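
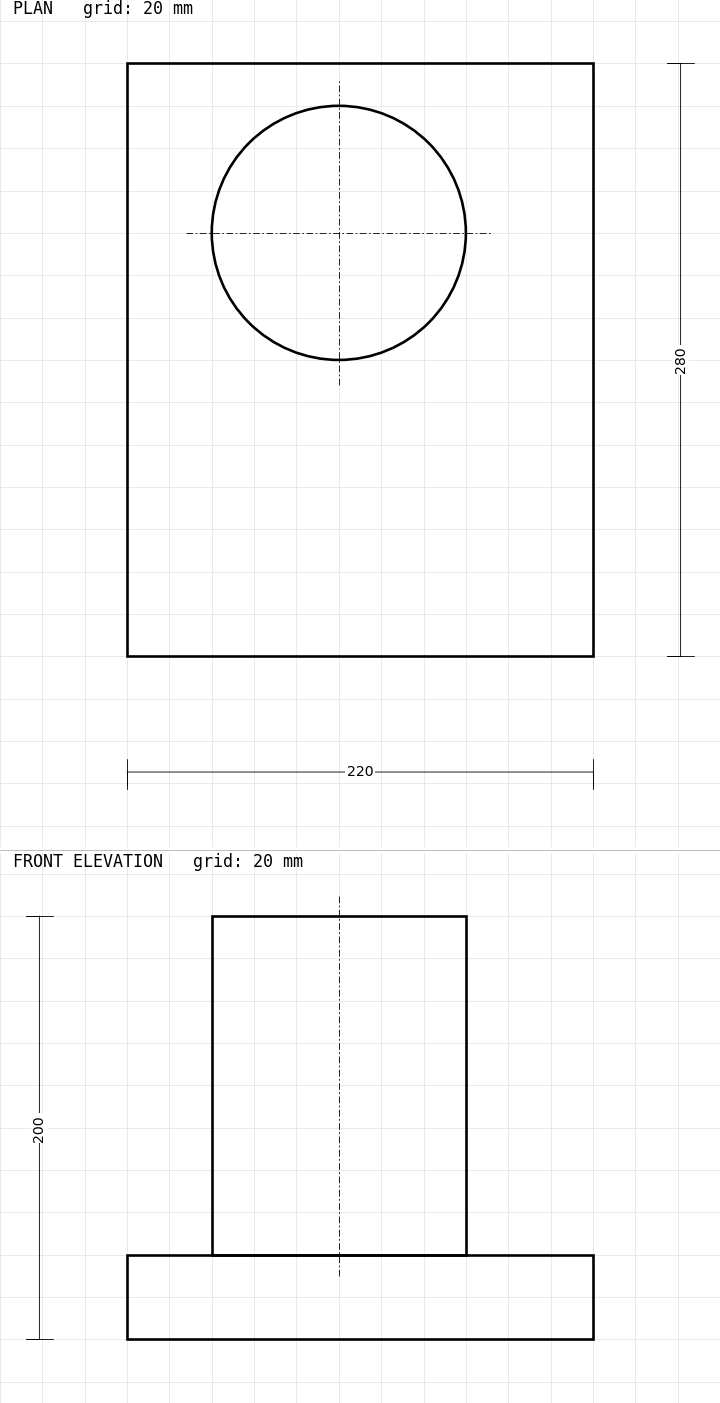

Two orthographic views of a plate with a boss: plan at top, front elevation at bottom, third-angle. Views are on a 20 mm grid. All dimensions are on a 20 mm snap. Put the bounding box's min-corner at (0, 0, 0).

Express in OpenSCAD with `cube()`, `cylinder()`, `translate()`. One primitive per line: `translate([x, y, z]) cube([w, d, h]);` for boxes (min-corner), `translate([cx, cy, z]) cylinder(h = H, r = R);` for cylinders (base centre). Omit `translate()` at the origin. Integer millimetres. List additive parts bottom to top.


cube([220, 280, 40]);
translate([100, 200, 40]) cylinder(h = 160, r = 60);


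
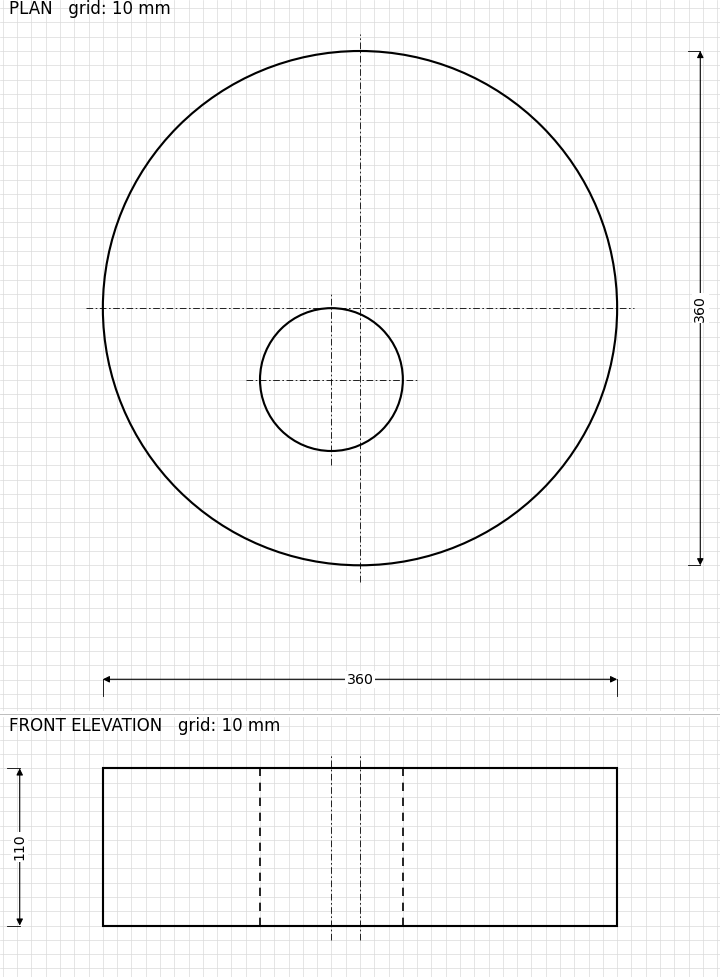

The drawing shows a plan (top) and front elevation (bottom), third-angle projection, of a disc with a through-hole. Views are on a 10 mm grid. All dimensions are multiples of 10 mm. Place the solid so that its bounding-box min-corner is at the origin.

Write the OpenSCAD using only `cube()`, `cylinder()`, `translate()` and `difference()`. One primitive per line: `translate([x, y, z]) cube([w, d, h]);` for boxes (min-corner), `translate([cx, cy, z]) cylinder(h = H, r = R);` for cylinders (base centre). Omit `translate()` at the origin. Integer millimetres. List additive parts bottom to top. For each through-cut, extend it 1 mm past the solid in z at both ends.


difference() {
  translate([180, 180, 0]) cylinder(h = 110, r = 180);
  translate([160, 130, -1]) cylinder(h = 112, r = 50);
}


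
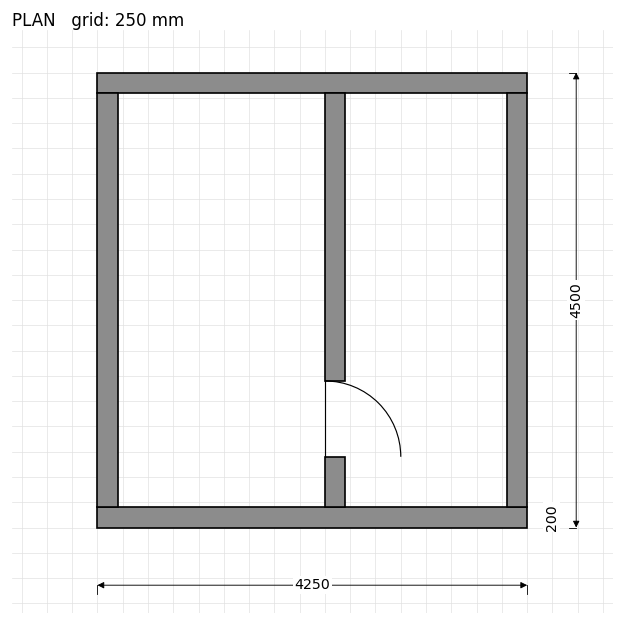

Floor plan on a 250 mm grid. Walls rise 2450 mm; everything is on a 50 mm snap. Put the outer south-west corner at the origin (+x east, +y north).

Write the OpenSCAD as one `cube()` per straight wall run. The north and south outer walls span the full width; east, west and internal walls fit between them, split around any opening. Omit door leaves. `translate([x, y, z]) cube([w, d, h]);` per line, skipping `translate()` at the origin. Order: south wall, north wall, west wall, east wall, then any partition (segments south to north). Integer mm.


cube([4250, 200, 2450]);
translate([0, 4300, 0]) cube([4250, 200, 2450]);
translate([0, 200, 0]) cube([200, 4100, 2450]);
translate([4050, 200, 0]) cube([200, 4100, 2450]);
translate([2250, 200, 0]) cube([200, 500, 2450]);
translate([2250, 1450, 0]) cube([200, 2850, 2450]);


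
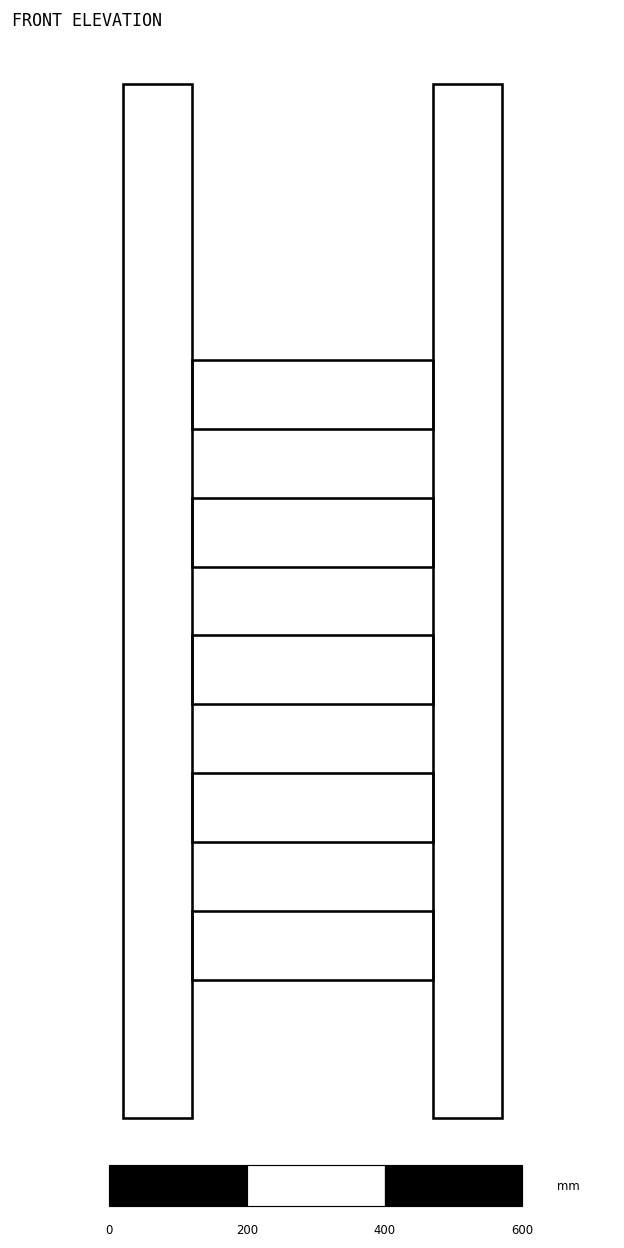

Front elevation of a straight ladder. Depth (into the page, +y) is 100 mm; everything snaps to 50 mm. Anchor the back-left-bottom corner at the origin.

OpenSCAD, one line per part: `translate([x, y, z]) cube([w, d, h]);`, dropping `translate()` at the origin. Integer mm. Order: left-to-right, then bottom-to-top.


cube([100, 100, 1500]);
translate([100, 0, 200]) cube([350, 100, 100]);
translate([100, 0, 400]) cube([350, 100, 100]);
translate([100, 0, 600]) cube([350, 100, 100]);
translate([100, 0, 800]) cube([350, 100, 100]);
translate([100, 0, 1000]) cube([350, 100, 100]);
translate([450, 0, 0]) cube([100, 100, 1500]);


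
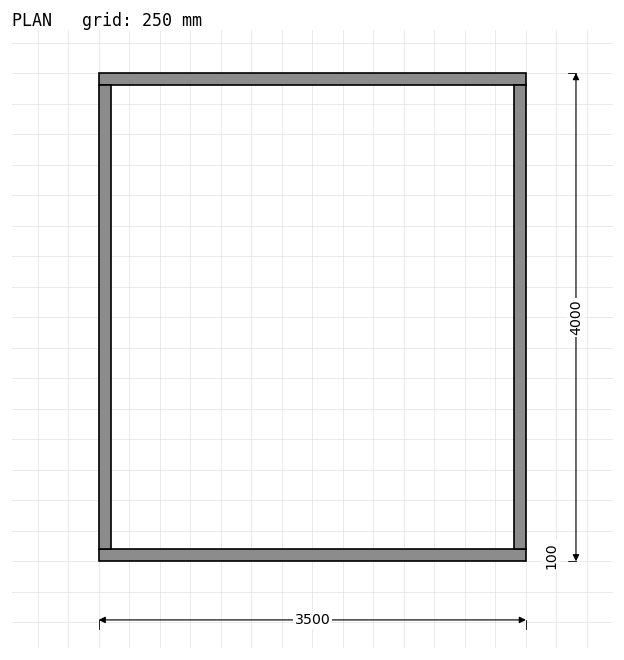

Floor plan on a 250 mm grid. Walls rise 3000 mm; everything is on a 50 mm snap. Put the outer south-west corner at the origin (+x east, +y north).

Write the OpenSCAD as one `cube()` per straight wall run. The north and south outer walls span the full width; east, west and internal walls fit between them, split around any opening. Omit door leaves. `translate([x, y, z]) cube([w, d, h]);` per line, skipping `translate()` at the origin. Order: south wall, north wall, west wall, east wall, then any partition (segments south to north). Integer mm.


cube([3500, 100, 3000]);
translate([0, 3900, 0]) cube([3500, 100, 3000]);
translate([0, 100, 0]) cube([100, 3800, 3000]);
translate([3400, 100, 0]) cube([100, 3800, 3000]);


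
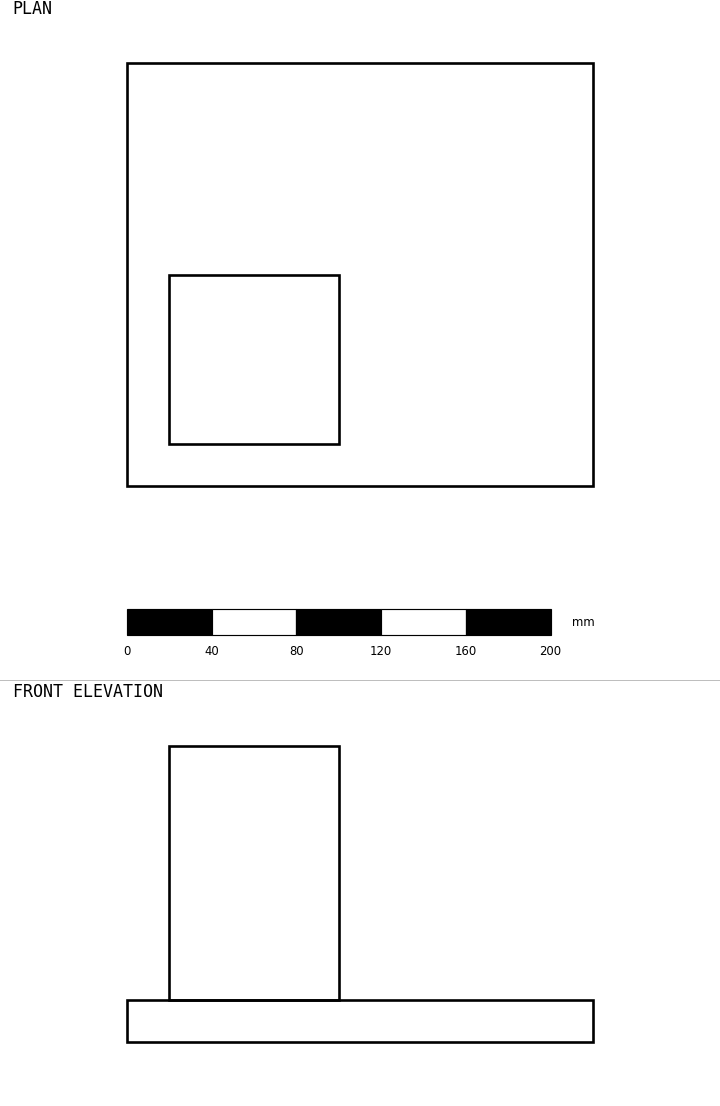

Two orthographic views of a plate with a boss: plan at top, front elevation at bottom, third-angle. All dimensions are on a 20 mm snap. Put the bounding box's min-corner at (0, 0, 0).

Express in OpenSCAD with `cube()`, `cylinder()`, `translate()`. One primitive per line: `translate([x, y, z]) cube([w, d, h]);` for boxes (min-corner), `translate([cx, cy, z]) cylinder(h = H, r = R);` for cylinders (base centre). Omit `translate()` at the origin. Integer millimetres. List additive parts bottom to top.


cube([220, 200, 20]);
translate([20, 20, 20]) cube([80, 80, 120]);


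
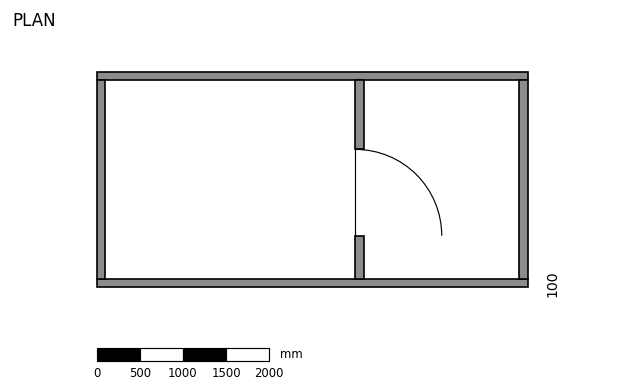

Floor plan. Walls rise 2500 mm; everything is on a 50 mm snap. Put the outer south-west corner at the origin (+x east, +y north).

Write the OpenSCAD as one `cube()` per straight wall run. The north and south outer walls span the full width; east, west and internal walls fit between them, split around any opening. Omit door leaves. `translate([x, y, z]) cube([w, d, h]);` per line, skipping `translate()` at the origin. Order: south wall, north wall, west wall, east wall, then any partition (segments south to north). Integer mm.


cube([5000, 100, 2500]);
translate([0, 2400, 0]) cube([5000, 100, 2500]);
translate([0, 100, 0]) cube([100, 2300, 2500]);
translate([4900, 100, 0]) cube([100, 2300, 2500]);
translate([3000, 100, 0]) cube([100, 500, 2500]);
translate([3000, 1600, 0]) cube([100, 800, 2500]);


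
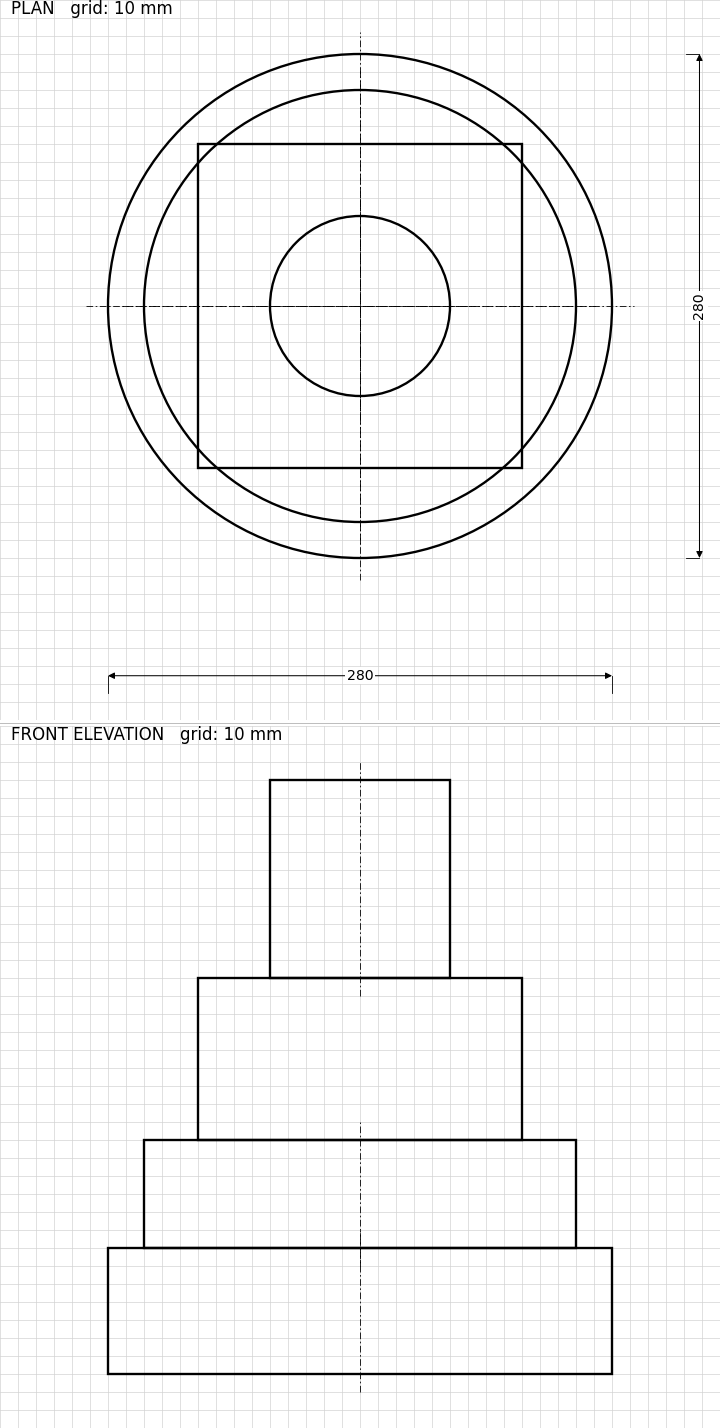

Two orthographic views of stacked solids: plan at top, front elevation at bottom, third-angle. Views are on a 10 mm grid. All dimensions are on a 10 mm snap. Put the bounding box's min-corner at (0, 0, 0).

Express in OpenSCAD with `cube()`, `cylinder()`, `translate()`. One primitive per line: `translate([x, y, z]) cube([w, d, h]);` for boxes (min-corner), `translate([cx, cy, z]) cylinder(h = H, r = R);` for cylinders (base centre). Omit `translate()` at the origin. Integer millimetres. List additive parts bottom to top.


translate([140, 140, 0]) cylinder(h = 70, r = 140);
translate([140, 140, 70]) cylinder(h = 60, r = 120);
translate([50, 50, 130]) cube([180, 180, 90]);
translate([140, 140, 220]) cylinder(h = 110, r = 50);


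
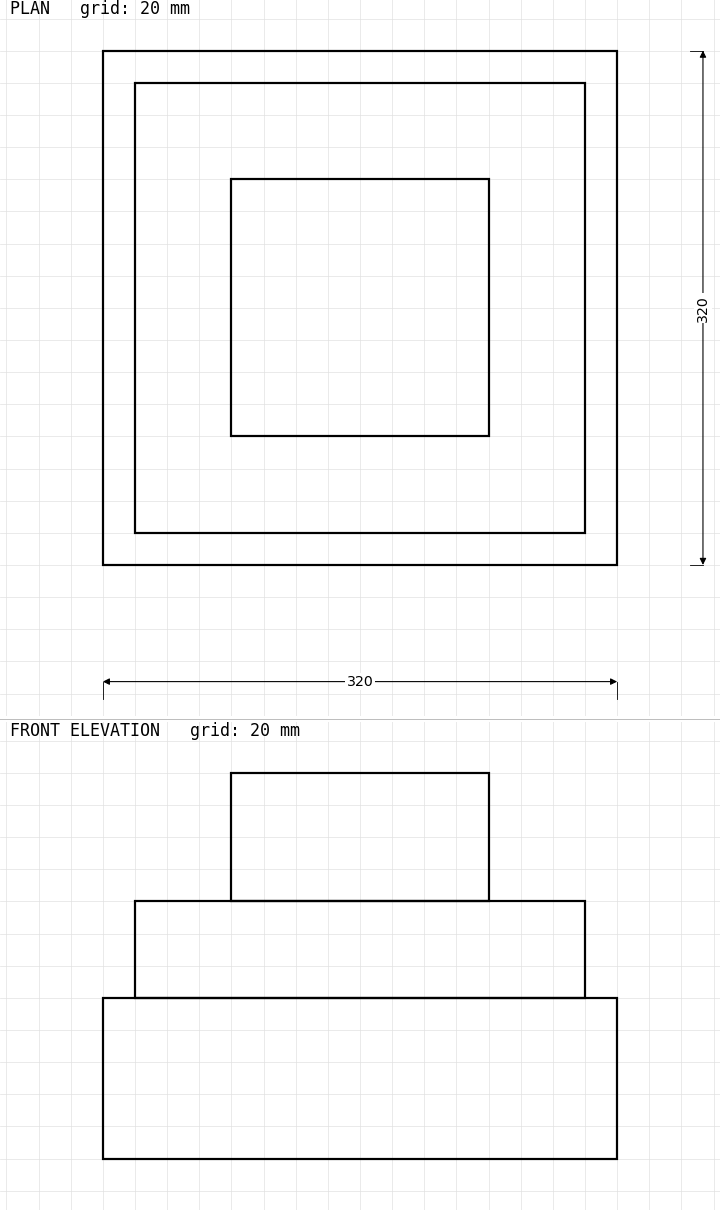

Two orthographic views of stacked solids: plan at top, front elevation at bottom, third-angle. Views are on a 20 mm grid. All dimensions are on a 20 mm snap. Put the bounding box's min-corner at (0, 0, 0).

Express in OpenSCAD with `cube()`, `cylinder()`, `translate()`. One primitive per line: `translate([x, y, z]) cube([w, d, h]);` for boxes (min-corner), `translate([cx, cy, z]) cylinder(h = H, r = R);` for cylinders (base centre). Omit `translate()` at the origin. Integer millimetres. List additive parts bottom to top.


cube([320, 320, 100]);
translate([20, 20, 100]) cube([280, 280, 60]);
translate([80, 80, 160]) cube([160, 160, 80]);


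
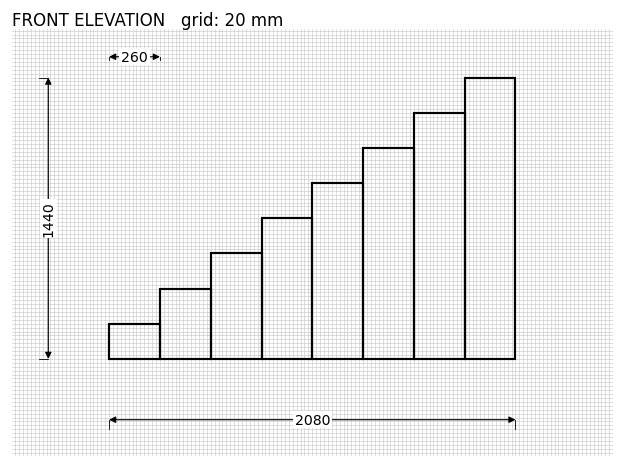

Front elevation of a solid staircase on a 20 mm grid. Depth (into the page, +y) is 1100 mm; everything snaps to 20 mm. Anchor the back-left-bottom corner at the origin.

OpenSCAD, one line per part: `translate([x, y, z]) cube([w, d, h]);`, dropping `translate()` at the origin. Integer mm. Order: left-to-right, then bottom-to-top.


cube([260, 1100, 180]);
translate([260, 0, 0]) cube([260, 1100, 360]);
translate([520, 0, 0]) cube([260, 1100, 540]);
translate([780, 0, 0]) cube([260, 1100, 720]);
translate([1040, 0, 0]) cube([260, 1100, 900]);
translate([1300, 0, 0]) cube([260, 1100, 1080]);
translate([1560, 0, 0]) cube([260, 1100, 1260]);
translate([1820, 0, 0]) cube([260, 1100, 1440]);


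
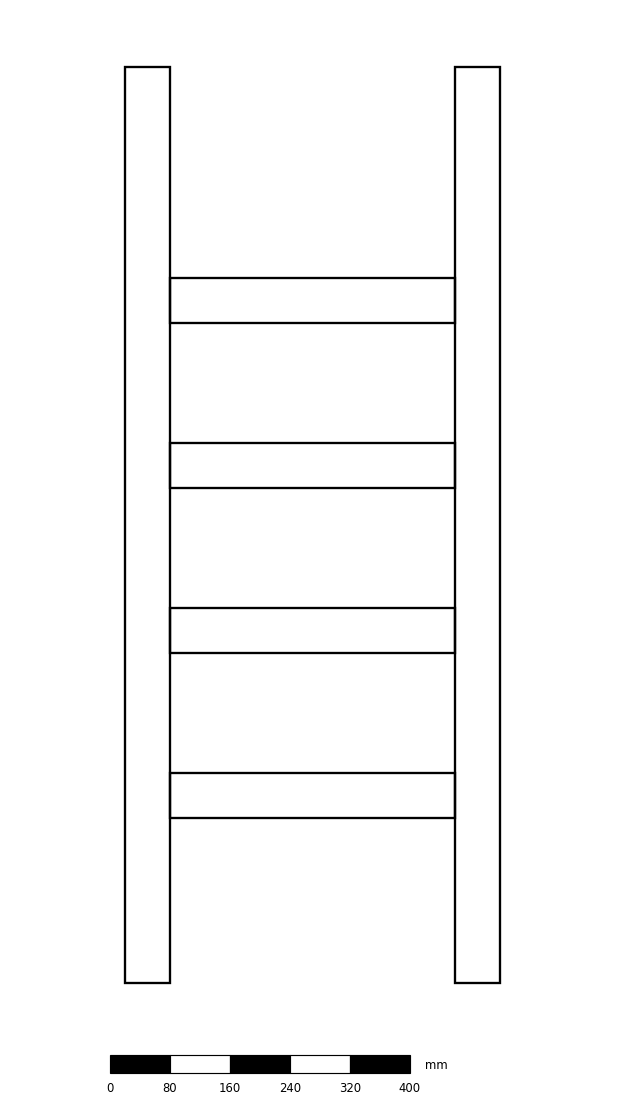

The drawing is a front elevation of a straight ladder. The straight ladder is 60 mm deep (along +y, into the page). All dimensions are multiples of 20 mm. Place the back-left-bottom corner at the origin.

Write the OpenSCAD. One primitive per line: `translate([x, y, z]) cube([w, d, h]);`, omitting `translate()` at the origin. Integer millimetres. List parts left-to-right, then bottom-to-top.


cube([60, 60, 1220]);
translate([60, 0, 220]) cube([380, 60, 60]);
translate([60, 0, 440]) cube([380, 60, 60]);
translate([60, 0, 660]) cube([380, 60, 60]);
translate([60, 0, 880]) cube([380, 60, 60]);
translate([440, 0, 0]) cube([60, 60, 1220]);


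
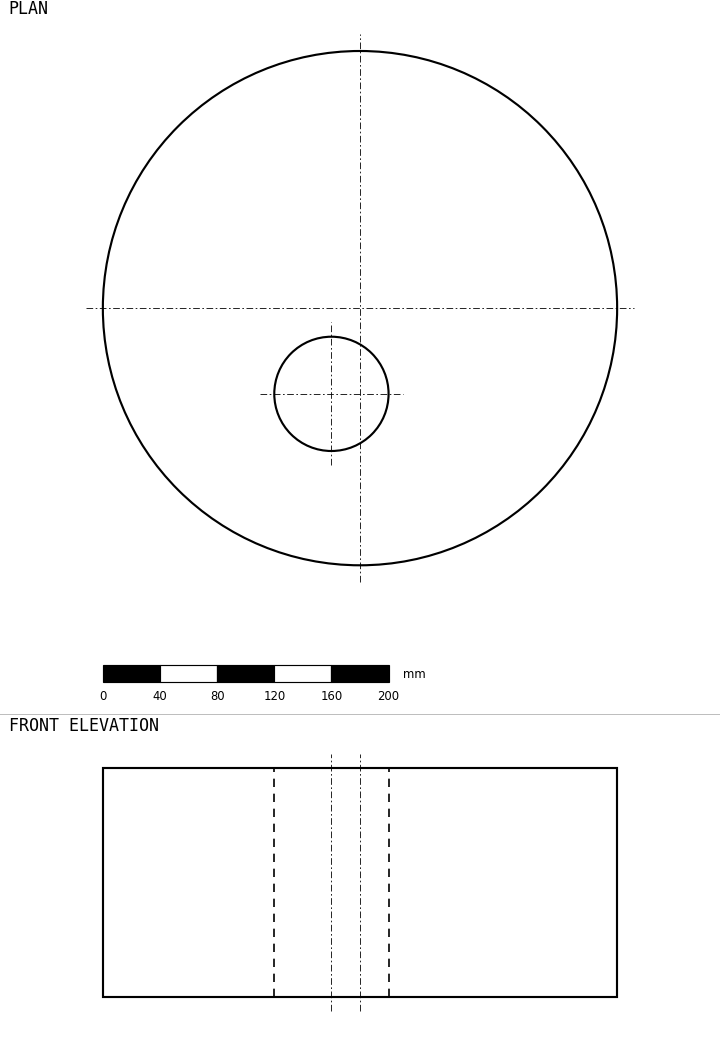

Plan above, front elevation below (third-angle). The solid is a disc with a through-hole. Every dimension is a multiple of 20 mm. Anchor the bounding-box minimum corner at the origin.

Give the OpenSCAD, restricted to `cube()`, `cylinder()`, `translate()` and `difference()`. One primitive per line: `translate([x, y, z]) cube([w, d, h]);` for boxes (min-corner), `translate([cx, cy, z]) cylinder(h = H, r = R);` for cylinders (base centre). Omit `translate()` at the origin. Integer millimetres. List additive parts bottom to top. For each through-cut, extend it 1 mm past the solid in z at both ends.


difference() {
  translate([180, 180, 0]) cylinder(h = 160, r = 180);
  translate([160, 120, -1]) cylinder(h = 162, r = 40);
}


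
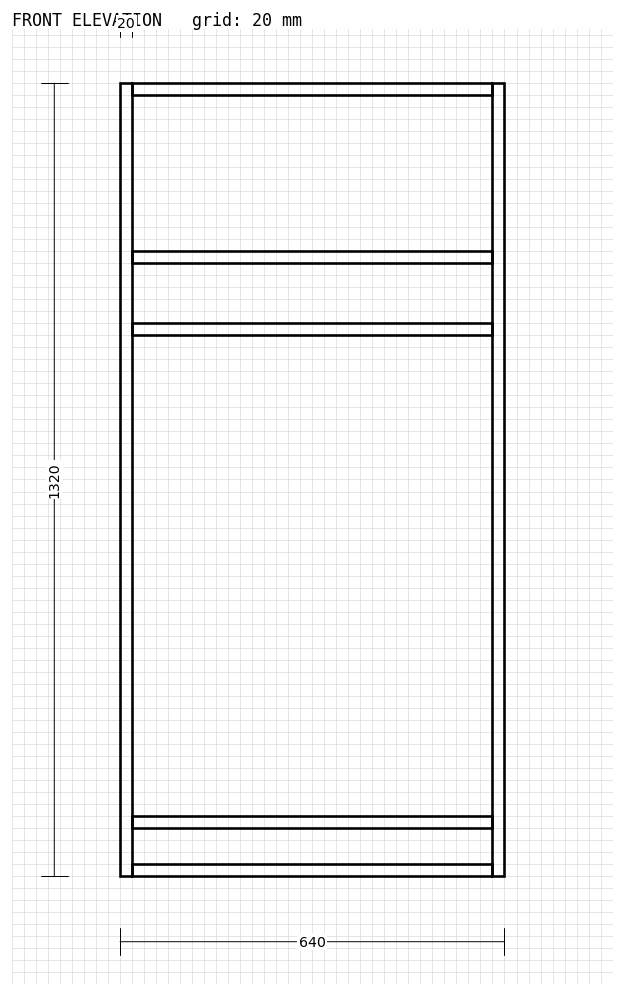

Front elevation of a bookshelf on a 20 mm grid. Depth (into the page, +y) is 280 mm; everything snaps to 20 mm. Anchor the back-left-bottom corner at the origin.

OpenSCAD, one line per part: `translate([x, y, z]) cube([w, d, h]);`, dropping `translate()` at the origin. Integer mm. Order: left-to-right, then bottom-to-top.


cube([20, 280, 1320]);
translate([20, 0, 0]) cube([600, 280, 20]);
translate([20, 0, 80]) cube([600, 280, 20]);
translate([20, 0, 900]) cube([600, 280, 20]);
translate([20, 0, 1020]) cube([600, 280, 20]);
translate([20, 0, 1300]) cube([600, 280, 20]);
translate([620, 0, 0]) cube([20, 280, 1320]);


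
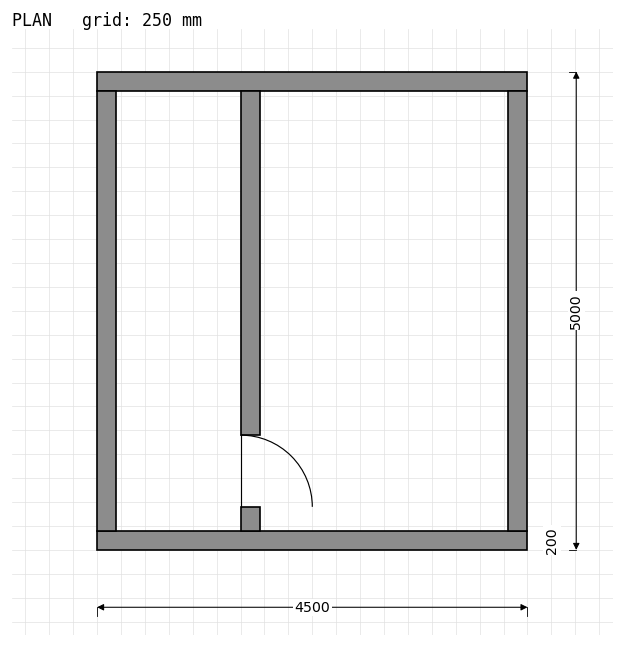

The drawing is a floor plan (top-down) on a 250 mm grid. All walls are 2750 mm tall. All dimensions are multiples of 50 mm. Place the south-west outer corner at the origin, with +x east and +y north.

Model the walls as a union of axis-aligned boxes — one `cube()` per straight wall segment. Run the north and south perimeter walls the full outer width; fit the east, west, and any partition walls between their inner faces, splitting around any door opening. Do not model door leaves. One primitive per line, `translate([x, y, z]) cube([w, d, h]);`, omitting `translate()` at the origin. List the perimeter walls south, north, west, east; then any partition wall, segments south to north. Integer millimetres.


cube([4500, 200, 2750]);
translate([0, 4800, 0]) cube([4500, 200, 2750]);
translate([0, 200, 0]) cube([200, 4600, 2750]);
translate([4300, 200, 0]) cube([200, 4600, 2750]);
translate([1500, 200, 0]) cube([200, 250, 2750]);
translate([1500, 1200, 0]) cube([200, 3600, 2750]);


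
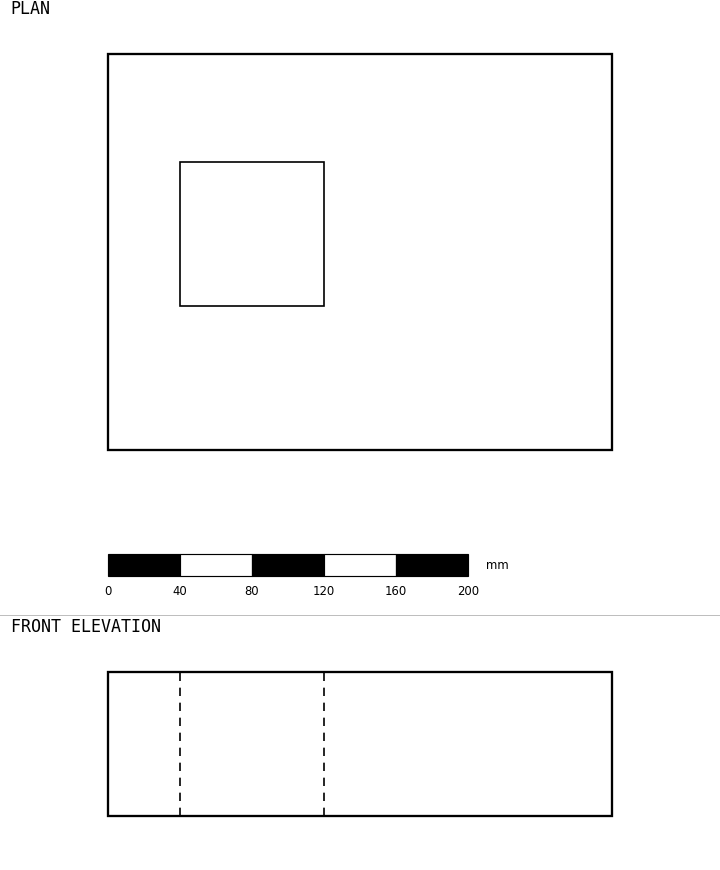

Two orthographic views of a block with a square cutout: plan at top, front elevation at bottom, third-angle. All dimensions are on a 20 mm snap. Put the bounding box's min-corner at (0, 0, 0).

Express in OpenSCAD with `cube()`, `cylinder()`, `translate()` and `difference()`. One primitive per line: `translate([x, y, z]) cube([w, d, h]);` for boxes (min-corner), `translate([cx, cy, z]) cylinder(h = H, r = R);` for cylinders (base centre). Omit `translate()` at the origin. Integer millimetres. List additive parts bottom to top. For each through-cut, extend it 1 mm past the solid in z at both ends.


difference() {
  cube([280, 220, 80]);
  translate([40, 80, -1]) cube([80, 80, 82]);
}


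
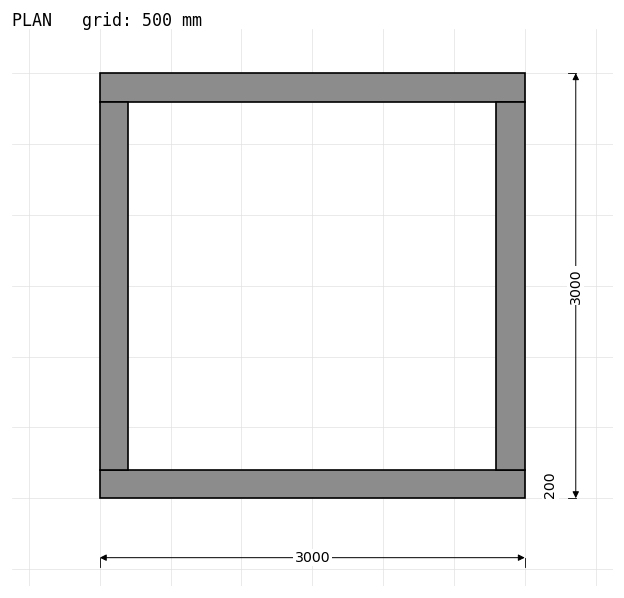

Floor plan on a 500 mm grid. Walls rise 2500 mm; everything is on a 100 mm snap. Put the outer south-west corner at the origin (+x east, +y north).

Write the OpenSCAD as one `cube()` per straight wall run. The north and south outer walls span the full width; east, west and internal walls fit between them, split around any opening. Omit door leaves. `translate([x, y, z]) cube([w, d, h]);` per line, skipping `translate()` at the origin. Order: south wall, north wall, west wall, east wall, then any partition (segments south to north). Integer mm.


cube([3000, 200, 2500]);
translate([0, 2800, 0]) cube([3000, 200, 2500]);
translate([0, 200, 0]) cube([200, 2600, 2500]);
translate([2800, 200, 0]) cube([200, 2600, 2500]);


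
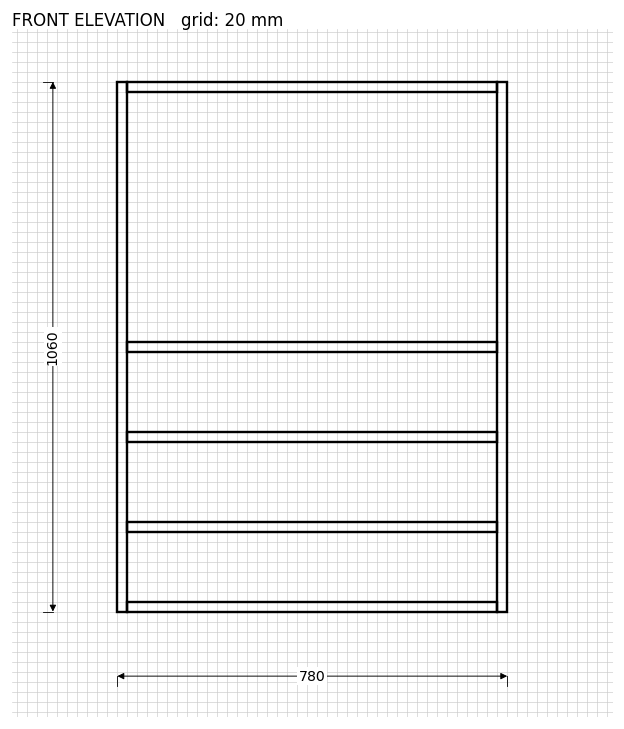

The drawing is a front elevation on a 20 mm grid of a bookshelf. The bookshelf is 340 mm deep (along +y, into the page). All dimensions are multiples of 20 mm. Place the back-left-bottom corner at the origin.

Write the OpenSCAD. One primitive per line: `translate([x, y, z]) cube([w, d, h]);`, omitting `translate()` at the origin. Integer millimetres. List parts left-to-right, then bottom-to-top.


cube([20, 340, 1060]);
translate([20, 0, 0]) cube([740, 340, 20]);
translate([20, 0, 160]) cube([740, 340, 20]);
translate([20, 0, 340]) cube([740, 340, 20]);
translate([20, 0, 520]) cube([740, 340, 20]);
translate([20, 0, 1040]) cube([740, 340, 20]);
translate([760, 0, 0]) cube([20, 340, 1060]);


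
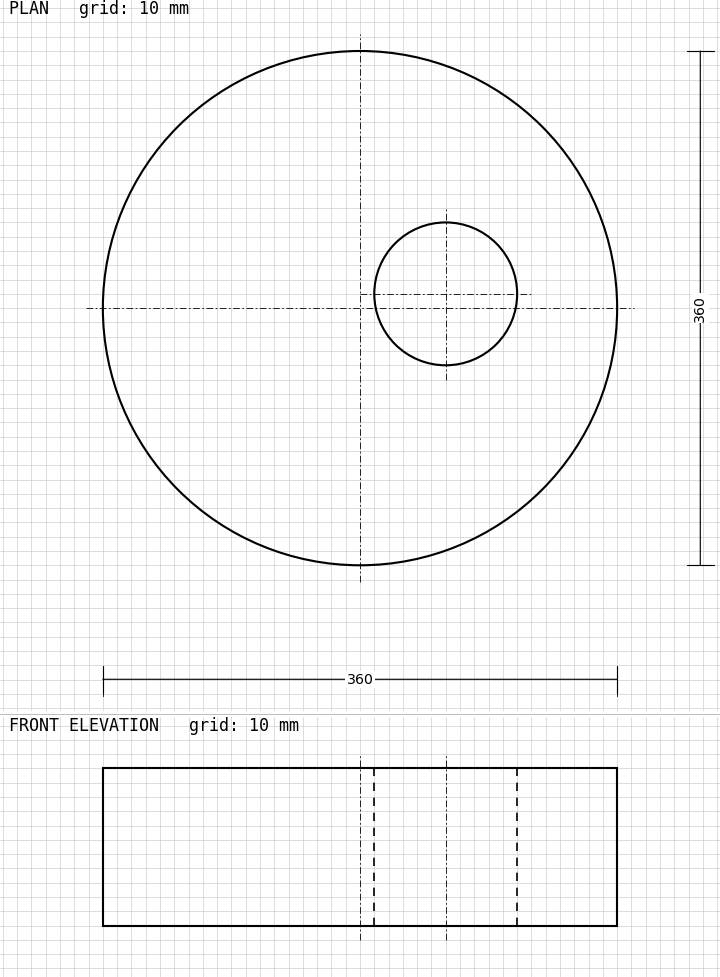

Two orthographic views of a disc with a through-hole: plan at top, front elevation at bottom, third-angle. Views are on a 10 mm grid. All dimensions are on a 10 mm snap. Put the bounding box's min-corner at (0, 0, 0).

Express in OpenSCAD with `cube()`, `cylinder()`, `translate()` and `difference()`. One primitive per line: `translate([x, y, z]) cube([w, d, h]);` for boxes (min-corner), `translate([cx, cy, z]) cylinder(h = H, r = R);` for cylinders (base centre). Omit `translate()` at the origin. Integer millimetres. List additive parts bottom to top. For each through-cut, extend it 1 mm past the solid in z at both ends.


difference() {
  translate([180, 180, 0]) cylinder(h = 110, r = 180);
  translate([240, 190, -1]) cylinder(h = 112, r = 50);
}


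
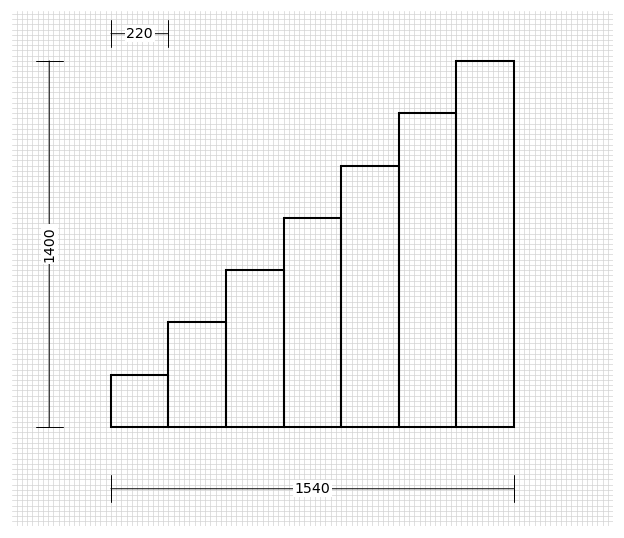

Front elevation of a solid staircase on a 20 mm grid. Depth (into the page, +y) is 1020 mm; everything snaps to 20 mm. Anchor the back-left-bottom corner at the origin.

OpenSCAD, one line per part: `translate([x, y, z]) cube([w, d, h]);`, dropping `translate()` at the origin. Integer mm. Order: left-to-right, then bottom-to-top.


cube([220, 1020, 200]);
translate([220, 0, 0]) cube([220, 1020, 400]);
translate([440, 0, 0]) cube([220, 1020, 600]);
translate([660, 0, 0]) cube([220, 1020, 800]);
translate([880, 0, 0]) cube([220, 1020, 1000]);
translate([1100, 0, 0]) cube([220, 1020, 1200]);
translate([1320, 0, 0]) cube([220, 1020, 1400]);


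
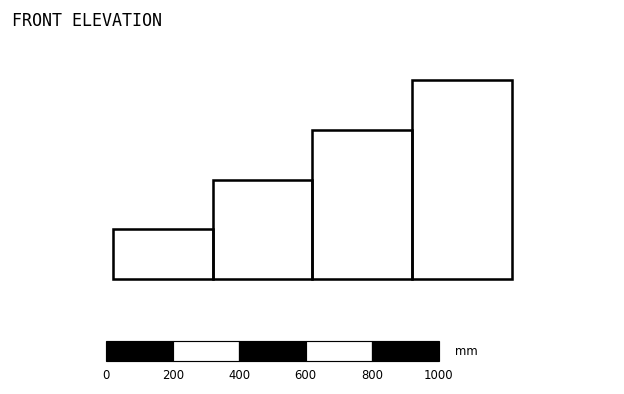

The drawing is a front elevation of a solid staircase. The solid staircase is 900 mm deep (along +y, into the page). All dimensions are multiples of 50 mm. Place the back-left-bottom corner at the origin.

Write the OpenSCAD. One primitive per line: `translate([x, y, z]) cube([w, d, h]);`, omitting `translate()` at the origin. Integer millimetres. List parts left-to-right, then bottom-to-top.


cube([300, 900, 150]);
translate([300, 0, 0]) cube([300, 900, 300]);
translate([600, 0, 0]) cube([300, 900, 450]);
translate([900, 0, 0]) cube([300, 900, 600]);


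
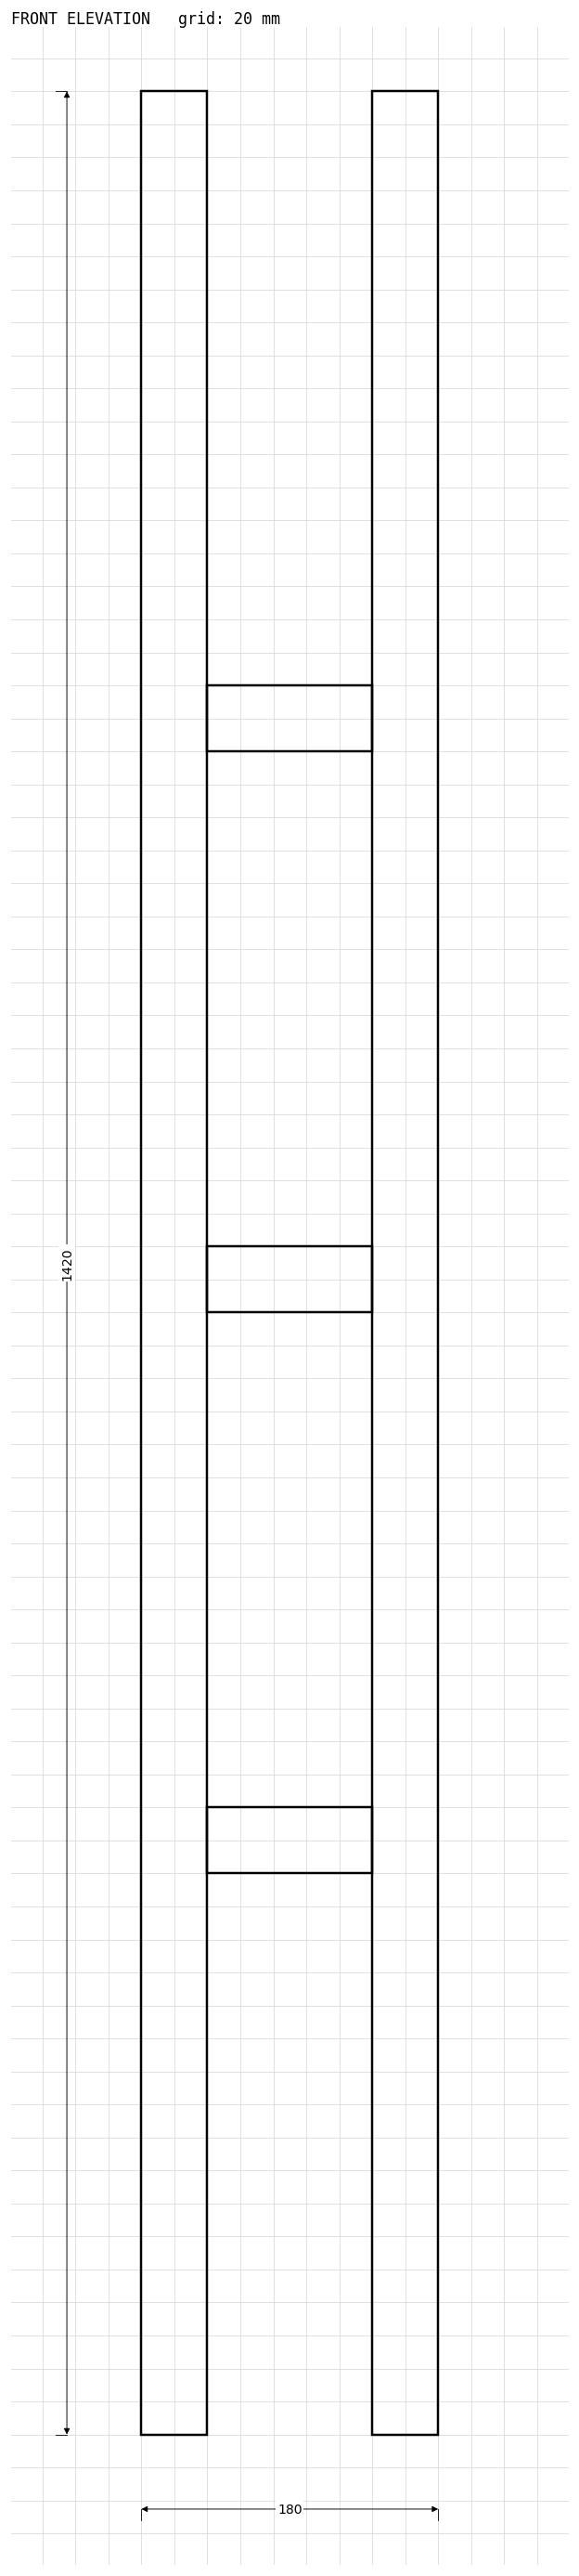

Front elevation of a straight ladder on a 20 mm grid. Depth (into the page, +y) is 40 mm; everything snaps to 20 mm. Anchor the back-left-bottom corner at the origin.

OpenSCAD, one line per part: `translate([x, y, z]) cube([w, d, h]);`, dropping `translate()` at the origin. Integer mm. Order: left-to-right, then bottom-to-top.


cube([40, 40, 1420]);
translate([40, 0, 340]) cube([100, 40, 40]);
translate([40, 0, 680]) cube([100, 40, 40]);
translate([40, 0, 1020]) cube([100, 40, 40]);
translate([140, 0, 0]) cube([40, 40, 1420]);


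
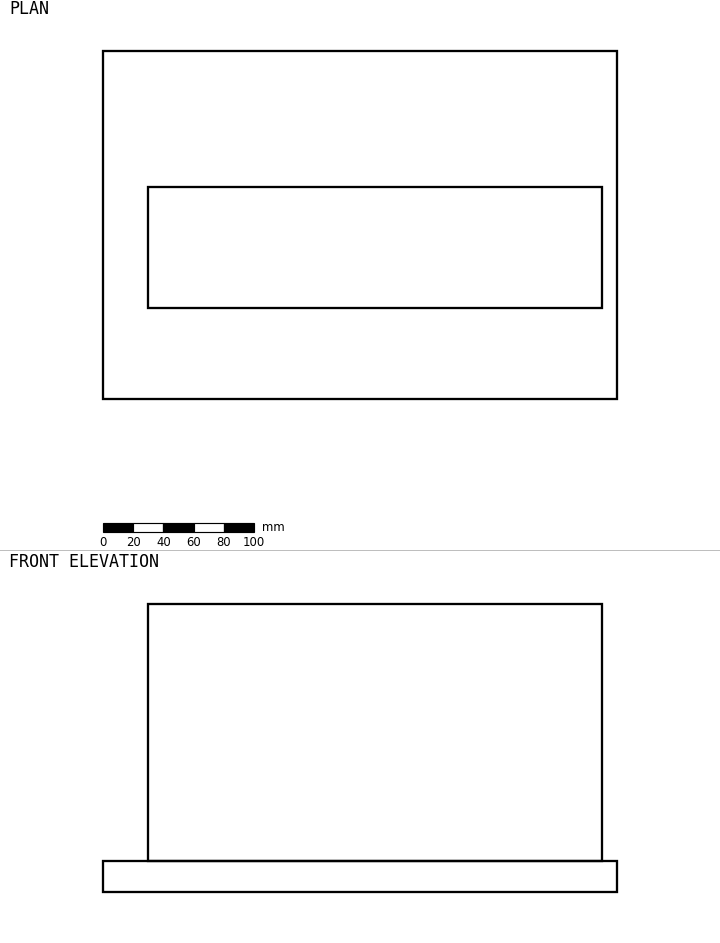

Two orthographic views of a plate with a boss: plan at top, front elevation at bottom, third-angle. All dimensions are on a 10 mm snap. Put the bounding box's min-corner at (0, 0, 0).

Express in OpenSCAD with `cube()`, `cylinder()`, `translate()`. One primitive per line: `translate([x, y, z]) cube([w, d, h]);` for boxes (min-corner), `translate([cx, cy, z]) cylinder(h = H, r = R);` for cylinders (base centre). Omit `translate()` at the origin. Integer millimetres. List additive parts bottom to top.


cube([340, 230, 20]);
translate([30, 60, 20]) cube([300, 80, 170]);


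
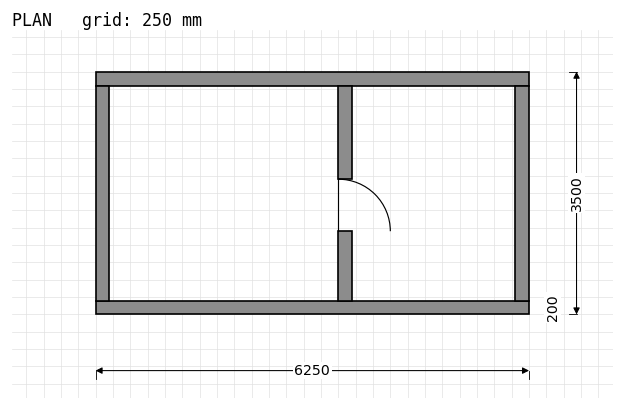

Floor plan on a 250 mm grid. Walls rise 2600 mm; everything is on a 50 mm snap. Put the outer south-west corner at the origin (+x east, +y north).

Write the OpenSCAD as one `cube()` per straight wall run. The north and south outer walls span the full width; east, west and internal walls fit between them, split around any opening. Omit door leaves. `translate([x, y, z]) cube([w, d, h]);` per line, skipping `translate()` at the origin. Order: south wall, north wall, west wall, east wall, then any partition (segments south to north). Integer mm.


cube([6250, 200, 2600]);
translate([0, 3300, 0]) cube([6250, 200, 2600]);
translate([0, 200, 0]) cube([200, 3100, 2600]);
translate([6050, 200, 0]) cube([200, 3100, 2600]);
translate([3500, 200, 0]) cube([200, 1000, 2600]);
translate([3500, 1950, 0]) cube([200, 1350, 2600]);


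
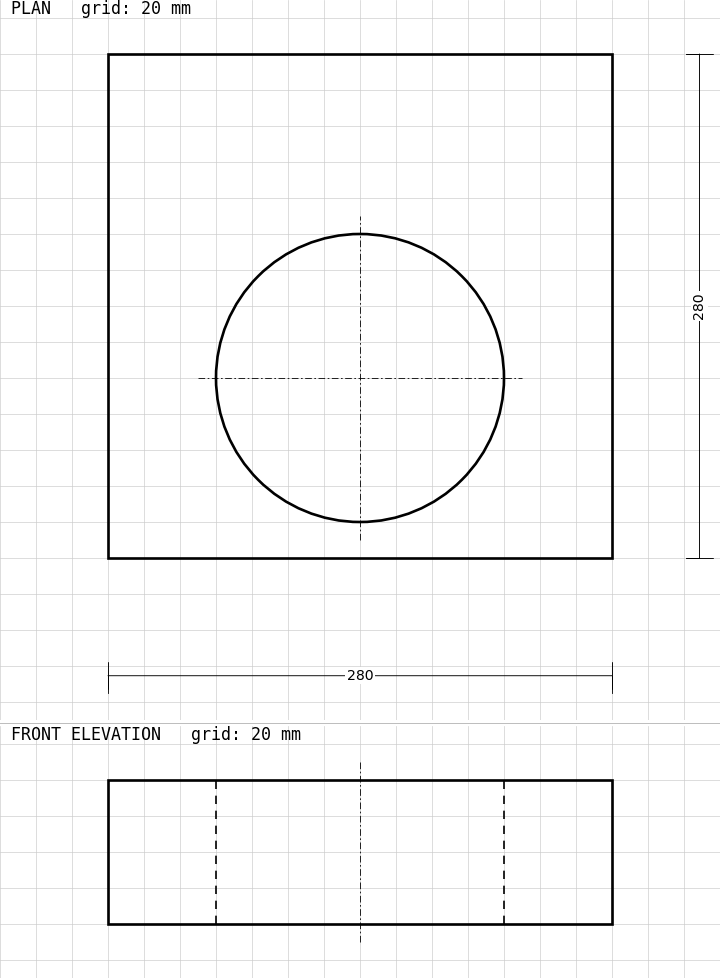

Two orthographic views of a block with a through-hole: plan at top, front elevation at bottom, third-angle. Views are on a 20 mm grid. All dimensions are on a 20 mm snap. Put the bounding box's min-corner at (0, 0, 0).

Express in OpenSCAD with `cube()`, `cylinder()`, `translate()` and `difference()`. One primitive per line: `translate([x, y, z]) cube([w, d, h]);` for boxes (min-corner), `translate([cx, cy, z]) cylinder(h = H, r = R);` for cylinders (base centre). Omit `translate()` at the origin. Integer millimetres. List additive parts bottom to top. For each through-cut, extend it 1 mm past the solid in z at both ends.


difference() {
  cube([280, 280, 80]);
  translate([140, 100, -1]) cylinder(h = 82, r = 80);
}


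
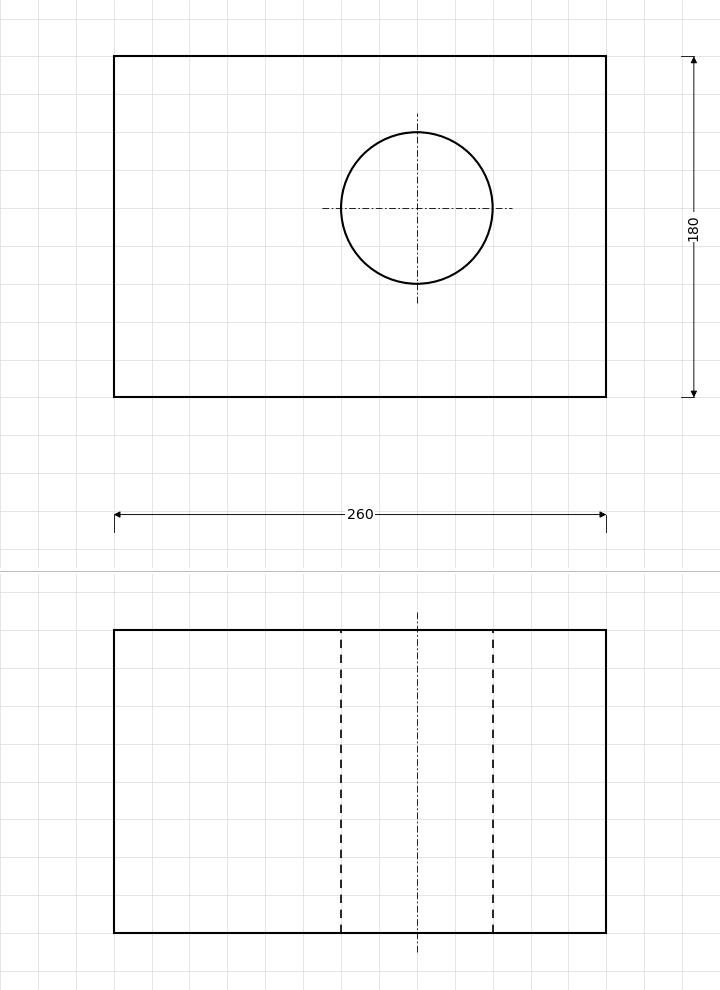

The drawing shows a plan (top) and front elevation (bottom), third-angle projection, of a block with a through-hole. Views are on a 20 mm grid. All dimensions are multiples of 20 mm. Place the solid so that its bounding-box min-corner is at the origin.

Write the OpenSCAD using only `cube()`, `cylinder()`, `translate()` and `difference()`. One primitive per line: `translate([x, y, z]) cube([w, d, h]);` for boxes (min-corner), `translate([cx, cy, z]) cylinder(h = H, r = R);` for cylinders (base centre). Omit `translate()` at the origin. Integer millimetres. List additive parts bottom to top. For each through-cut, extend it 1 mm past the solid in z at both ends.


difference() {
  cube([260, 180, 160]);
  translate([160, 100, -1]) cylinder(h = 162, r = 40);
}


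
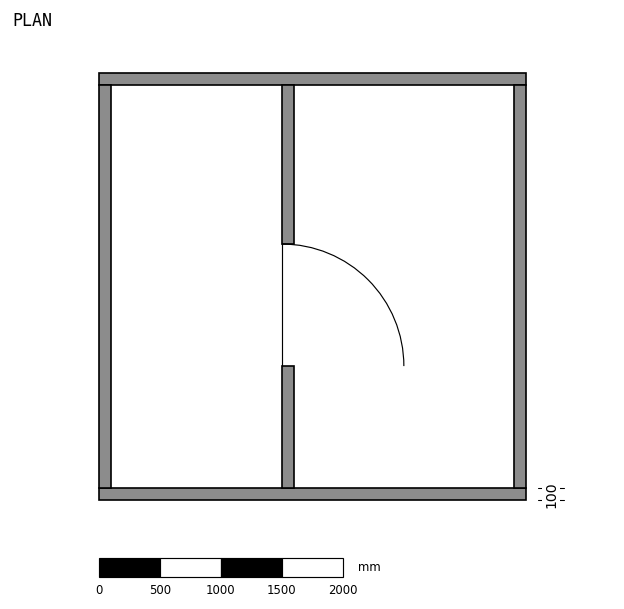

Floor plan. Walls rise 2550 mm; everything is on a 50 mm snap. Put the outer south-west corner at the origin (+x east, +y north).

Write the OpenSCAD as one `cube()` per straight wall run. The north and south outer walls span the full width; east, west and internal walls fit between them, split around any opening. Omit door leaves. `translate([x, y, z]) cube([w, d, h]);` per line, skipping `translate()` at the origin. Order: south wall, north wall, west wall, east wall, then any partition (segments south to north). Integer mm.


cube([3500, 100, 2550]);
translate([0, 3400, 0]) cube([3500, 100, 2550]);
translate([0, 100, 0]) cube([100, 3300, 2550]);
translate([3400, 100, 0]) cube([100, 3300, 2550]);
translate([1500, 100, 0]) cube([100, 1000, 2550]);
translate([1500, 2100, 0]) cube([100, 1300, 2550]);


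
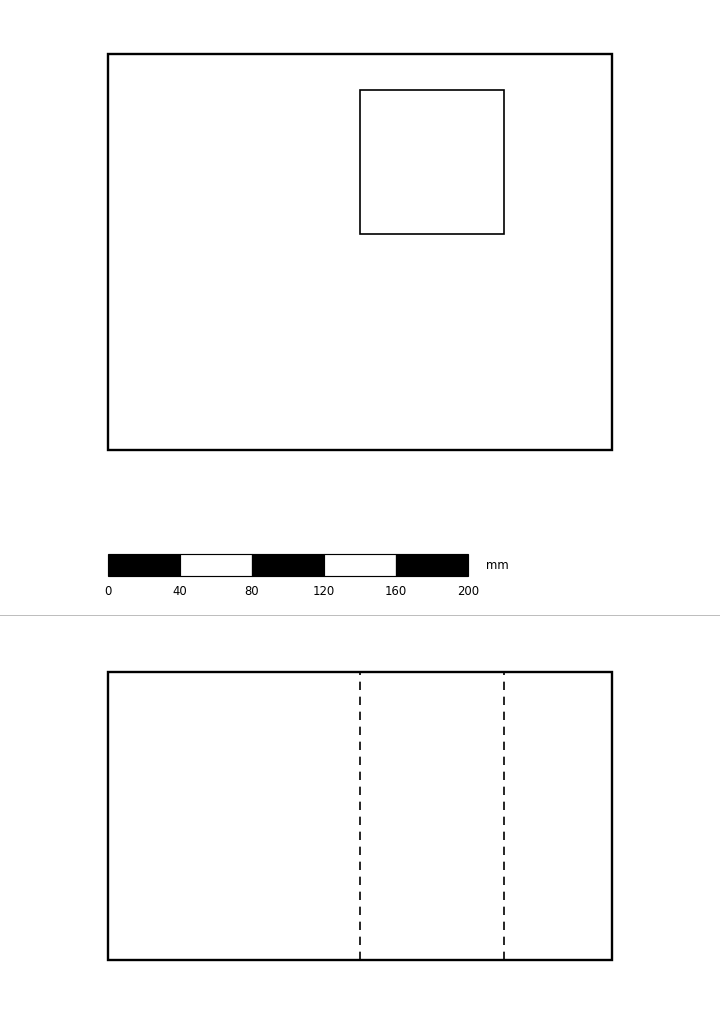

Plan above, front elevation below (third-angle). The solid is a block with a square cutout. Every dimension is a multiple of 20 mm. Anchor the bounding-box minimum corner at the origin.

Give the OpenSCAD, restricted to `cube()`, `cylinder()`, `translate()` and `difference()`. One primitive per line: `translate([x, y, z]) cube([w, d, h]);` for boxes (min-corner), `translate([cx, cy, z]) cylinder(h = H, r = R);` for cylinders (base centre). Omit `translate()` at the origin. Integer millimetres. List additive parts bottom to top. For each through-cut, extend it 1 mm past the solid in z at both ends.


difference() {
  cube([280, 220, 160]);
  translate([140, 120, -1]) cube([80, 80, 162]);
}


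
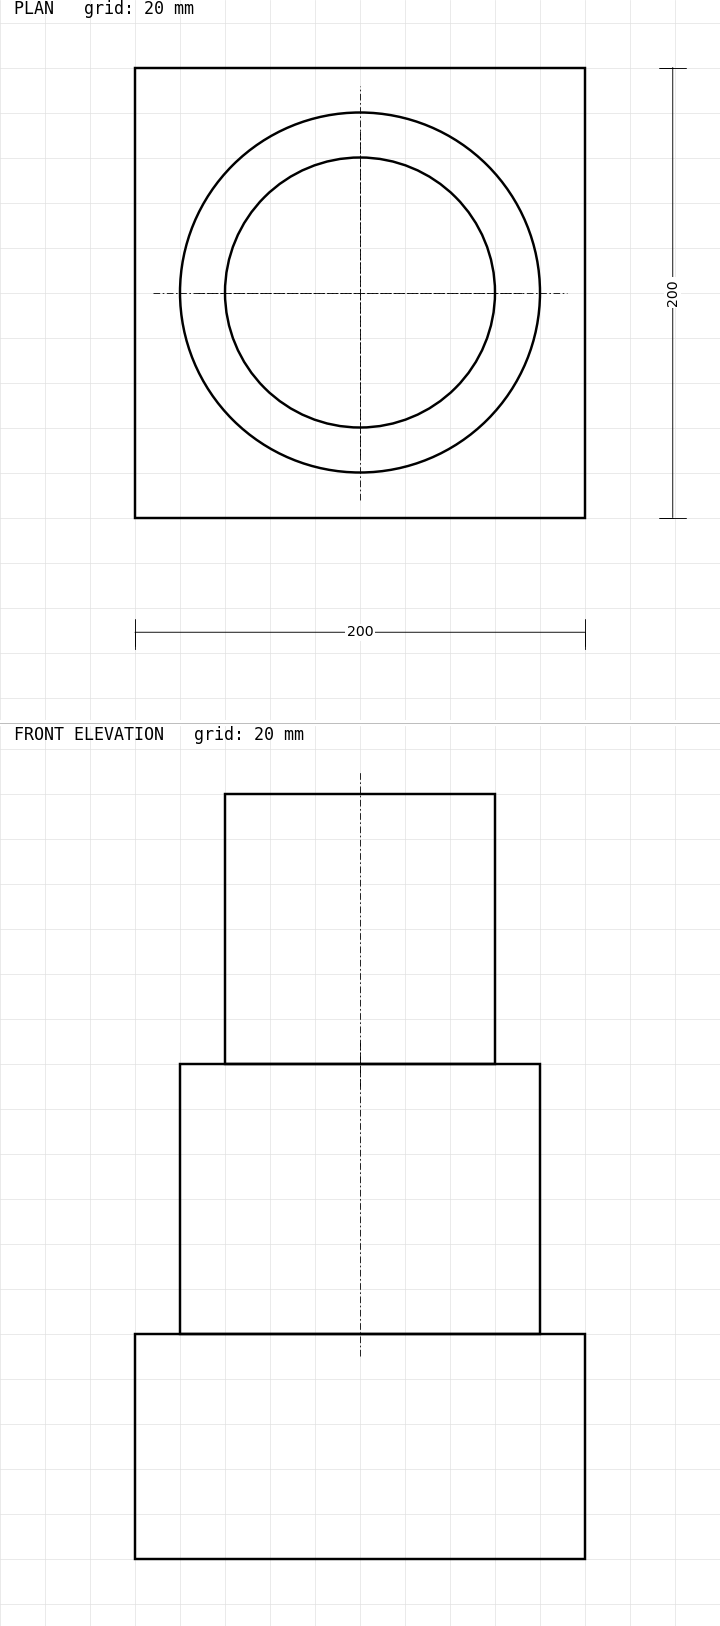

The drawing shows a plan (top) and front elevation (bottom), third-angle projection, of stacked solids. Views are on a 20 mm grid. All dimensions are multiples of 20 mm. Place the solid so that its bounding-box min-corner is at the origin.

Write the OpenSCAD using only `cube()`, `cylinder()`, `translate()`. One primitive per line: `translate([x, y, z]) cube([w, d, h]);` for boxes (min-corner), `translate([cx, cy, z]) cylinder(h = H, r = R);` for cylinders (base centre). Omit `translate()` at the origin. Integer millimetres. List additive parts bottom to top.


cube([200, 200, 100]);
translate([100, 100, 100]) cylinder(h = 120, r = 80);
translate([100, 100, 220]) cylinder(h = 120, r = 60);


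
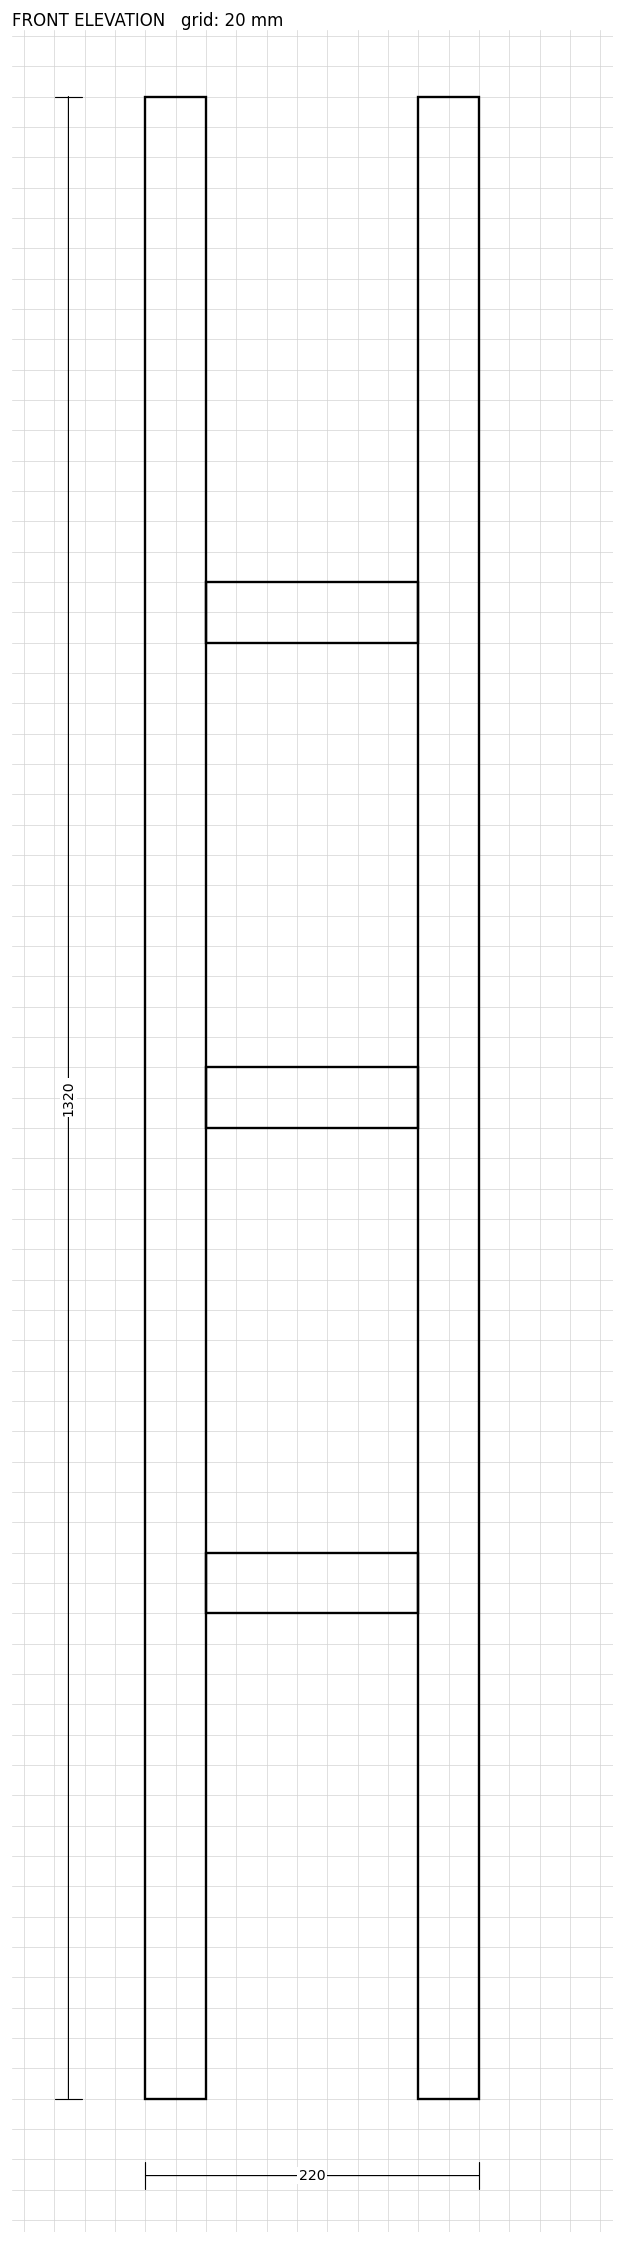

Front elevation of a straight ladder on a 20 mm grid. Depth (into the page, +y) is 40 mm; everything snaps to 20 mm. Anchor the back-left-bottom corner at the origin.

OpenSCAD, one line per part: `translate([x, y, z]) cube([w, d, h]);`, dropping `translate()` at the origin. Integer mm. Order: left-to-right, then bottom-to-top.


cube([40, 40, 1320]);
translate([40, 0, 320]) cube([140, 40, 40]);
translate([40, 0, 640]) cube([140, 40, 40]);
translate([40, 0, 960]) cube([140, 40, 40]);
translate([180, 0, 0]) cube([40, 40, 1320]);


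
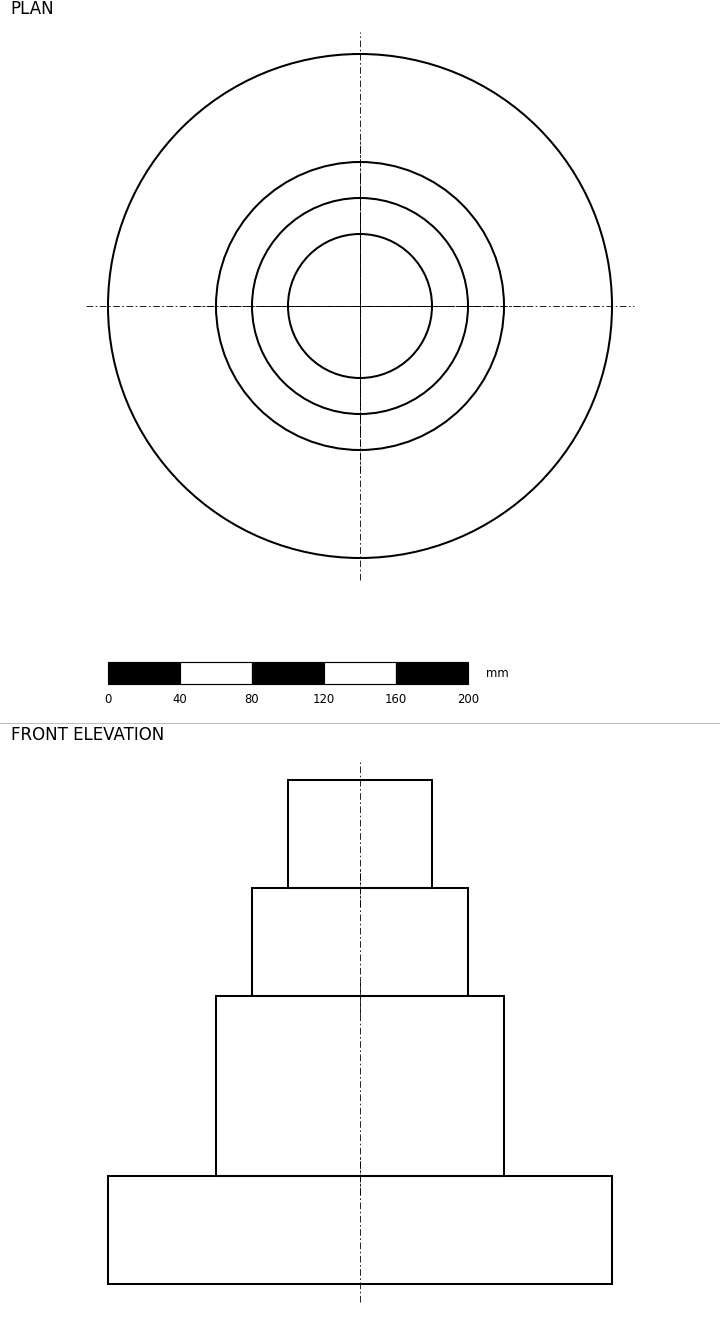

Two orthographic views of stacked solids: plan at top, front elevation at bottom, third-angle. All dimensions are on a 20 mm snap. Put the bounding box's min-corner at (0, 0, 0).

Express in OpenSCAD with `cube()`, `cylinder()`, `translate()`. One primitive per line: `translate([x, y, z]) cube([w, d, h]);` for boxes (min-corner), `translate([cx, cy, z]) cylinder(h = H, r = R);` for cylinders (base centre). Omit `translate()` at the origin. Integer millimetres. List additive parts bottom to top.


translate([140, 140, 0]) cylinder(h = 60, r = 140);
translate([140, 140, 60]) cylinder(h = 100, r = 80);
translate([140, 140, 160]) cylinder(h = 60, r = 60);
translate([140, 140, 220]) cylinder(h = 60, r = 40);


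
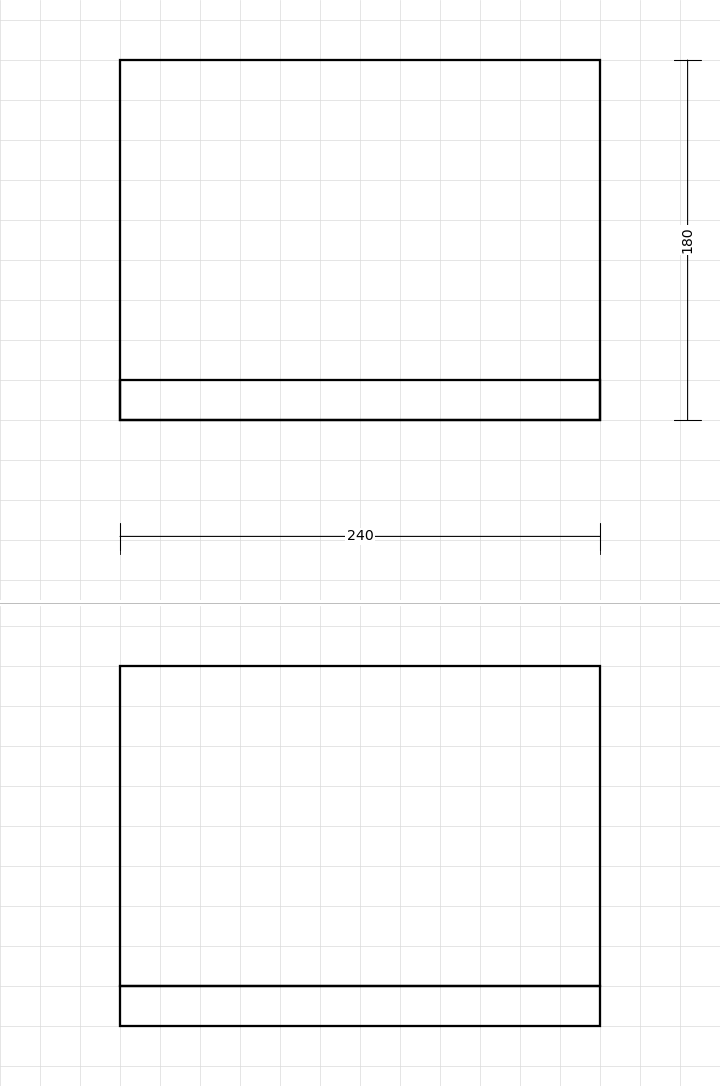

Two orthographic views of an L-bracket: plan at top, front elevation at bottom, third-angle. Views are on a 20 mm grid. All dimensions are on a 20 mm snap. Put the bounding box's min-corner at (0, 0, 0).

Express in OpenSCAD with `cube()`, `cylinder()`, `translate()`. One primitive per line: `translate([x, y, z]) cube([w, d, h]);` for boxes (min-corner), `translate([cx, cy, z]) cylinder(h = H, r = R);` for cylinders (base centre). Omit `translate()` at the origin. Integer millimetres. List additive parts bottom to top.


cube([240, 180, 20]);
translate([0, 0, 20]) cube([240, 20, 160]);


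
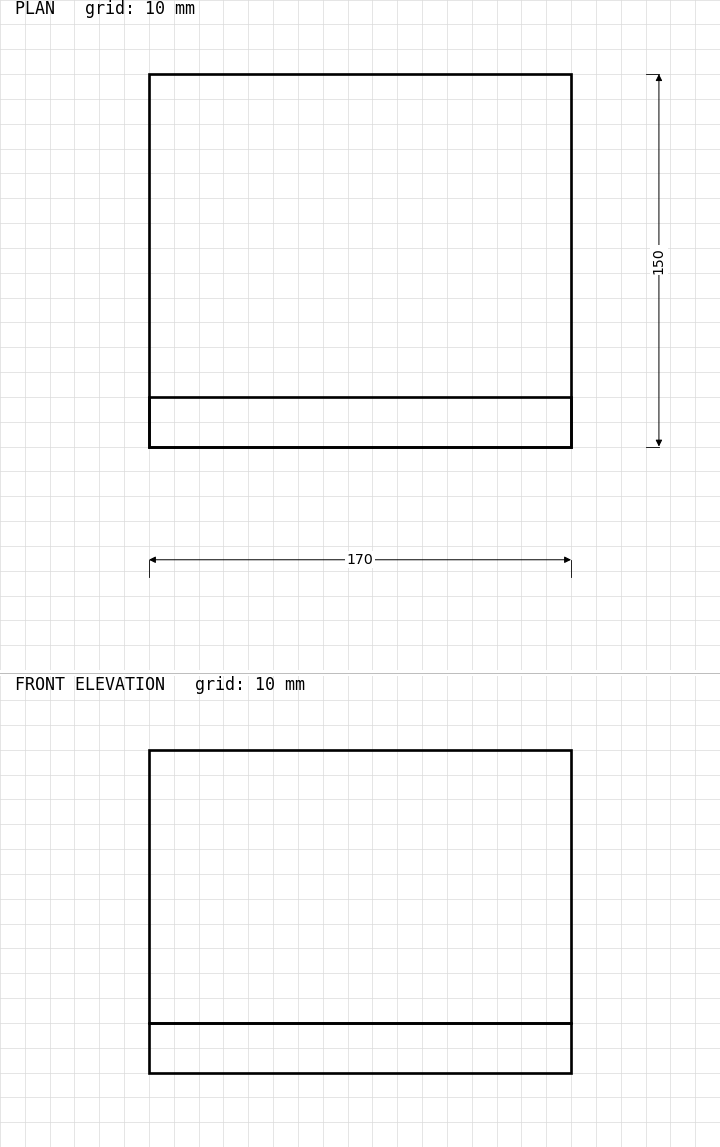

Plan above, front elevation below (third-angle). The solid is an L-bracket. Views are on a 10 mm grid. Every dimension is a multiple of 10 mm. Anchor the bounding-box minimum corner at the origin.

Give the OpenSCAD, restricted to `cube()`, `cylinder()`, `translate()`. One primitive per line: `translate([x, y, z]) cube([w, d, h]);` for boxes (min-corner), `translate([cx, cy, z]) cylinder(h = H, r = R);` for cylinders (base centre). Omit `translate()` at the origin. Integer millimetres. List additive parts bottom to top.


cube([170, 150, 20]);
translate([0, 0, 20]) cube([170, 20, 110]);


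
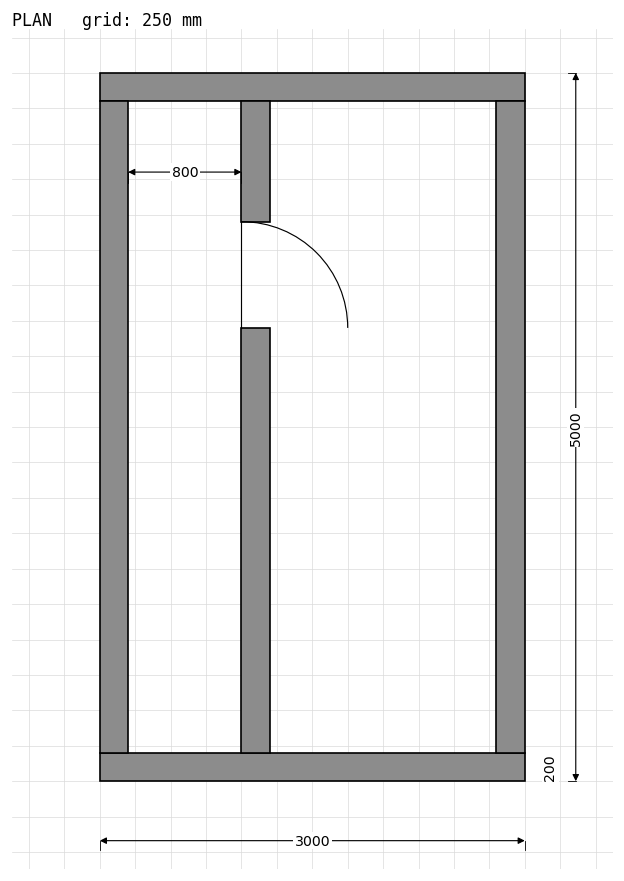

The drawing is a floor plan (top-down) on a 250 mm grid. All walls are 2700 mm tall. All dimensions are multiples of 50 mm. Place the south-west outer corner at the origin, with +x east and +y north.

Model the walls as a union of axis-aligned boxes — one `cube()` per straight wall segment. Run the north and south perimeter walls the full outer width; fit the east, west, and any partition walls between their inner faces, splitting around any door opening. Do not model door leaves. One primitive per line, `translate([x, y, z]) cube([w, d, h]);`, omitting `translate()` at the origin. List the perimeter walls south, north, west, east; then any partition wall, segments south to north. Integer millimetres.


cube([3000, 200, 2700]);
translate([0, 4800, 0]) cube([3000, 200, 2700]);
translate([0, 200, 0]) cube([200, 4600, 2700]);
translate([2800, 200, 0]) cube([200, 4600, 2700]);
translate([1000, 200, 0]) cube([200, 3000, 2700]);
translate([1000, 3950, 0]) cube([200, 850, 2700]);
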